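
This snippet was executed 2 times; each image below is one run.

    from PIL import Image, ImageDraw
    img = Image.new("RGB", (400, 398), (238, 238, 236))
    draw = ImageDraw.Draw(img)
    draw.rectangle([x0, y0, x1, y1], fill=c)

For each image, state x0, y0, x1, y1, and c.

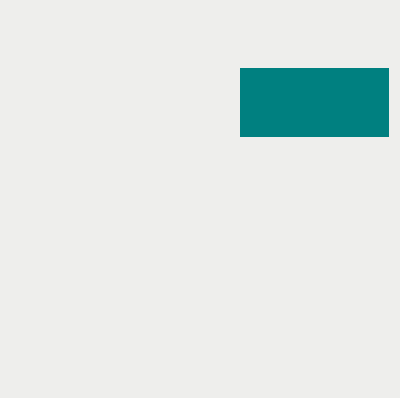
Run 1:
x0 = 240, y0 = 68, x1 = 388, y1 = 136, c = 'teal'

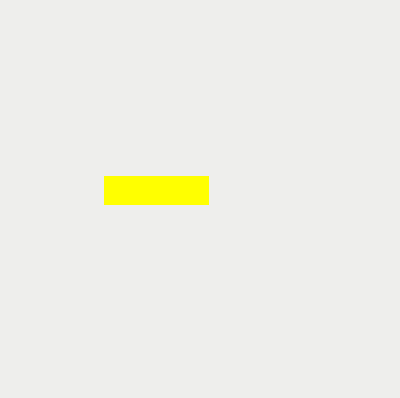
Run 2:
x0 = 104, y0 = 176, x1 = 208, y1 = 204, c = 'yellow'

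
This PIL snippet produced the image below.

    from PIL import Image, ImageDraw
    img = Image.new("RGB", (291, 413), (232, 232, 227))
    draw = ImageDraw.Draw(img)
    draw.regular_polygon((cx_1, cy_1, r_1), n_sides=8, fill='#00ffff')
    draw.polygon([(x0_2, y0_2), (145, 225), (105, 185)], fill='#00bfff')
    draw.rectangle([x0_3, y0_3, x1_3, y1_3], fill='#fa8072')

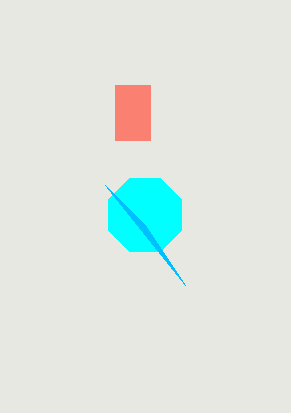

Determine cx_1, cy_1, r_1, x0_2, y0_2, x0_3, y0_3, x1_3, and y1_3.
cx_1 = 145
cy_1 = 215
r_1 = 40
x0_2 = 185
y0_2 = 285
x0_3 = 115
y0_3 = 85
x1_3 = 150
y1_3 = 140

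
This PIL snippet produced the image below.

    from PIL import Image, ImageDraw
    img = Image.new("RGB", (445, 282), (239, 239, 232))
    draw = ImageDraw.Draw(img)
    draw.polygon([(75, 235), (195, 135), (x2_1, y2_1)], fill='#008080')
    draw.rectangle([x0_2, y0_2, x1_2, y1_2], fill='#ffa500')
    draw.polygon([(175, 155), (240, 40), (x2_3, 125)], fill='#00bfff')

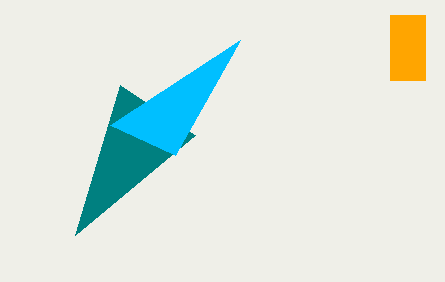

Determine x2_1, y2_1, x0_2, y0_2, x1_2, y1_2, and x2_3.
x2_1 = 120
y2_1 = 85
x0_2 = 390
y0_2 = 15
x1_2 = 425
y1_2 = 80
x2_3 = 110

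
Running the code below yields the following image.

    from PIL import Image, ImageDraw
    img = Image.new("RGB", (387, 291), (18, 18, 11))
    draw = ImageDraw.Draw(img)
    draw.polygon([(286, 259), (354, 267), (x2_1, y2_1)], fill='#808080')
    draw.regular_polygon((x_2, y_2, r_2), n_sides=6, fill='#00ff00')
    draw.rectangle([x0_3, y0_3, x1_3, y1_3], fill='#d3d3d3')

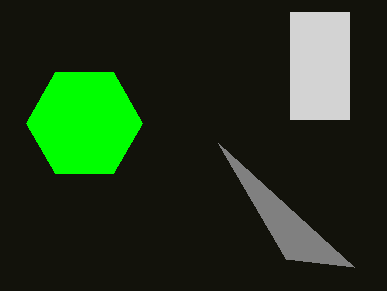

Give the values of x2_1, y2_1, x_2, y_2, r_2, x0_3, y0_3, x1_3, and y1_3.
x2_1 = 218; y2_1 = 143; x_2 = 84; y_2 = 123; r_2 = 58; x0_3 = 290; y0_3 = 12; x1_3 = 349; y1_3 = 119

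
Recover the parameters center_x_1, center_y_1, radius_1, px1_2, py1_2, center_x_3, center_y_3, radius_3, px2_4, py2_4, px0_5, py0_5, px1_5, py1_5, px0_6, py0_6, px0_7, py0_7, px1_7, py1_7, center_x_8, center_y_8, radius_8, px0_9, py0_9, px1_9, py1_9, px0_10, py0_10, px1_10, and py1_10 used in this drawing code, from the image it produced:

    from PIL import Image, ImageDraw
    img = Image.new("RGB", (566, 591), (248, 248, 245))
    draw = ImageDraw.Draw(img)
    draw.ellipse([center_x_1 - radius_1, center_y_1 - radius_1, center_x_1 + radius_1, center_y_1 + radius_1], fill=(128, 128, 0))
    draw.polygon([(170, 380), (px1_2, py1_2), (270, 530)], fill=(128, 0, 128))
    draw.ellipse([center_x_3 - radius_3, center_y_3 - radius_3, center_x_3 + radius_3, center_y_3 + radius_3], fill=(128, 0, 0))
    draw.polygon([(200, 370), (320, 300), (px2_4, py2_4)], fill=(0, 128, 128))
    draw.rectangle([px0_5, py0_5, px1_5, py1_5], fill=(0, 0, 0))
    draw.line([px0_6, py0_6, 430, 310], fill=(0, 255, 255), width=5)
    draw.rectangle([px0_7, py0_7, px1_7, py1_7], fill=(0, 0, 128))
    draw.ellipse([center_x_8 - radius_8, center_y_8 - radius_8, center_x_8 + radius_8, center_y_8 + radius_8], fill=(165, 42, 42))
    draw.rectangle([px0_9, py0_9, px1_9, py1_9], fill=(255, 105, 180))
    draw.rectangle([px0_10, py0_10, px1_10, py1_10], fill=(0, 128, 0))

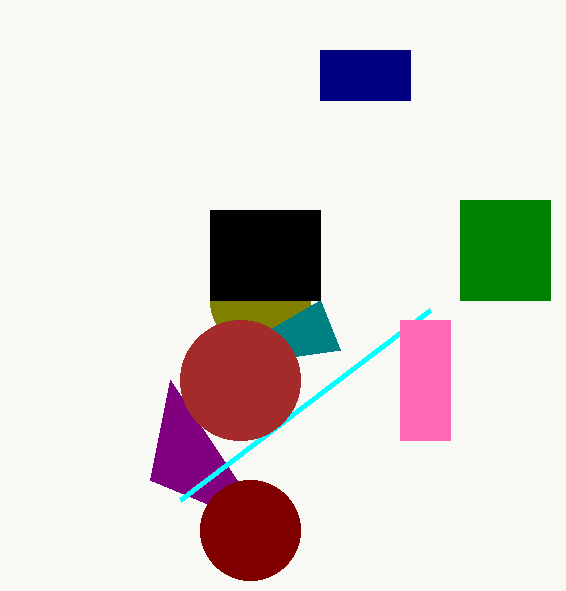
center_x_1 = 260
center_y_1 = 300
radius_1 = 50
px1_2 = 150
py1_2 = 480
center_x_3 = 250
center_y_3 = 530
radius_3 = 50
px2_4 = 340
py2_4 = 350
px0_5 = 210
py0_5 = 210
px1_5 = 320
py1_5 = 300
px0_6 = 180
py0_6 = 500
px0_7 = 320
py0_7 = 50
px1_7 = 410
py1_7 = 100
center_x_8 = 240
center_y_8 = 380
radius_8 = 60
px0_9 = 400
py0_9 = 320
px1_9 = 450
py1_9 = 440
px0_10 = 460
py0_10 = 200
px1_10 = 550
py1_10 = 300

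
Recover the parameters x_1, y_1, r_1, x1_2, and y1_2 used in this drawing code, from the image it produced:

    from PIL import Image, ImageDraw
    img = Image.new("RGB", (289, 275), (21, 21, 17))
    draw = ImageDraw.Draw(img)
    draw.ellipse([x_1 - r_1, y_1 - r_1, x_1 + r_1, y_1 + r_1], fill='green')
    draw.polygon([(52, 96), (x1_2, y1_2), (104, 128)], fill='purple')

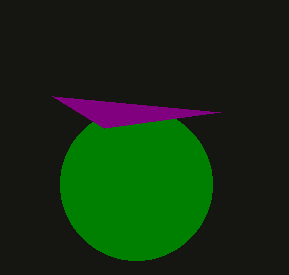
x_1 = 136; y_1 = 184; r_1 = 76; x1_2 = 220; y1_2 = 112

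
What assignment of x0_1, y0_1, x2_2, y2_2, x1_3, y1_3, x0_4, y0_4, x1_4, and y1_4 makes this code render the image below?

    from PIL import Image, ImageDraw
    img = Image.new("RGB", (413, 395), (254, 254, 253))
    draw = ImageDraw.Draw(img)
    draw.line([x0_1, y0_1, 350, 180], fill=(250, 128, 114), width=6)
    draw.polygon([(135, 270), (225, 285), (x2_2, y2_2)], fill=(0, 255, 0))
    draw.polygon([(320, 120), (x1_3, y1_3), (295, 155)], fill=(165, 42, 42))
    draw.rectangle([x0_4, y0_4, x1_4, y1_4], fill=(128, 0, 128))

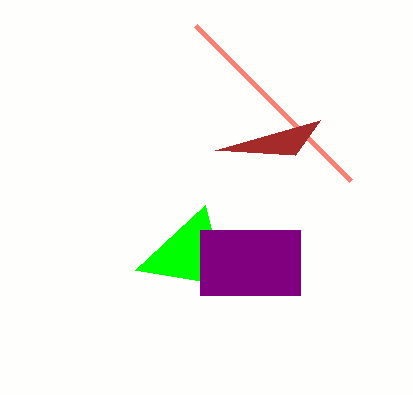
x0_1 = 195; y0_1 = 25; x2_2 = 205; y2_2 = 205; x1_3 = 215; y1_3 = 150; x0_4 = 200; y0_4 = 230; x1_4 = 300; y1_4 = 295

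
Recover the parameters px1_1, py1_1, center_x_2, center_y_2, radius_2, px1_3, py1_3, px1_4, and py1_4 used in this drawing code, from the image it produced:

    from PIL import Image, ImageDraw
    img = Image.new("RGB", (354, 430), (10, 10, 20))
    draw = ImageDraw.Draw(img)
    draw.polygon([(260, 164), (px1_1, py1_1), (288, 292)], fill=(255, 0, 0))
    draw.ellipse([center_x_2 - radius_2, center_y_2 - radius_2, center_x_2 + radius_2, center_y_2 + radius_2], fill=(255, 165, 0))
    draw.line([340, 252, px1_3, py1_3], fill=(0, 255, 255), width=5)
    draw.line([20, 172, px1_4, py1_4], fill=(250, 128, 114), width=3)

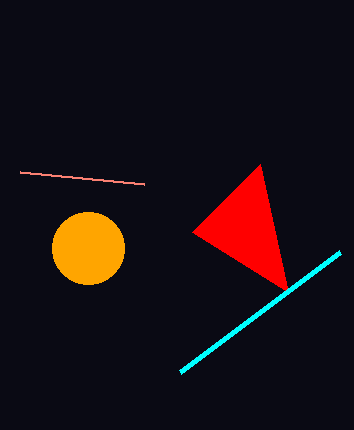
px1_1 = 192; py1_1 = 232; center_x_2 = 88; center_y_2 = 248; radius_2 = 36; px1_3 = 180; py1_3 = 372; px1_4 = 144; py1_4 = 184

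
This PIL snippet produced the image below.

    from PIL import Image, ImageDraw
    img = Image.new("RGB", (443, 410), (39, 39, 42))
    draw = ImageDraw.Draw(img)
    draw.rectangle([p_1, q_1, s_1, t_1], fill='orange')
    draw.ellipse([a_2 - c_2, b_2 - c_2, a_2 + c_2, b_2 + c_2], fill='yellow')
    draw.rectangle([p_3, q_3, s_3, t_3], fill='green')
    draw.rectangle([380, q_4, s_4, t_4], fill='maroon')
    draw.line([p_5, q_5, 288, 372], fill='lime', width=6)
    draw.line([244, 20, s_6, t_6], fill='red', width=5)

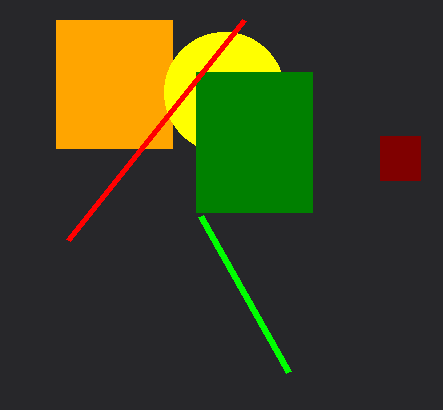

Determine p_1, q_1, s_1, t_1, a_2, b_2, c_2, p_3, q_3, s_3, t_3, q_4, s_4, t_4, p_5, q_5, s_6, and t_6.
p_1 = 56
q_1 = 20
s_1 = 172
t_1 = 148
a_2 = 224
b_2 = 92
c_2 = 60
p_3 = 196
q_3 = 72
s_3 = 312
t_3 = 212
q_4 = 136
s_4 = 420
t_4 = 180
p_5 = 200
q_5 = 216
s_6 = 68
t_6 = 240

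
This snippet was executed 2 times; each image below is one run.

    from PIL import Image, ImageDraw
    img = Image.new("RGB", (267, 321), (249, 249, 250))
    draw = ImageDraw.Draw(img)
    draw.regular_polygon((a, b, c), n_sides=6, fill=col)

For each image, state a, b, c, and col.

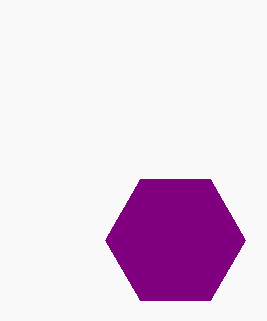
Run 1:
a = 175
b = 240
c = 70
col = 'purple'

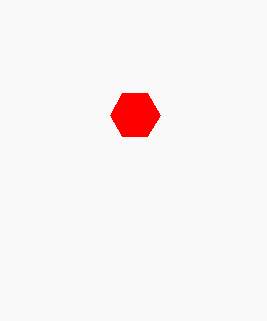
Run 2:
a = 135
b = 115
c = 25
col = 'red'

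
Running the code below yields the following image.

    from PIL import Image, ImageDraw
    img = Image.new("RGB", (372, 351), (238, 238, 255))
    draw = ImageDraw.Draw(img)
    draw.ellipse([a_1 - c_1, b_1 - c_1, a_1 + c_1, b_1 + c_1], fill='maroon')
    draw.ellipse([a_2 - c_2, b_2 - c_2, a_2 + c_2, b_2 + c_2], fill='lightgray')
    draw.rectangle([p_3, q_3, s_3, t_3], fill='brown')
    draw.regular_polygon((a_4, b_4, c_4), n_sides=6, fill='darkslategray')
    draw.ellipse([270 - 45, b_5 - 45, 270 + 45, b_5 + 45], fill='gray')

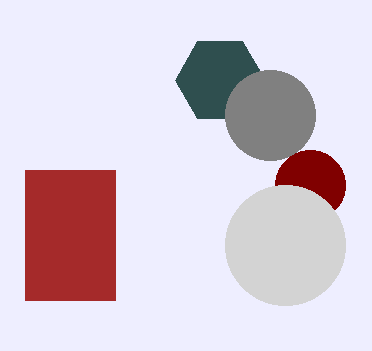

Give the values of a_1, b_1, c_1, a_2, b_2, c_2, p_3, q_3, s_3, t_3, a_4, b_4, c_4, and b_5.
a_1 = 310; b_1 = 185; c_1 = 35; a_2 = 285; b_2 = 245; c_2 = 60; p_3 = 25; q_3 = 170; s_3 = 115; t_3 = 300; a_4 = 220; b_4 = 80; c_4 = 45; b_5 = 115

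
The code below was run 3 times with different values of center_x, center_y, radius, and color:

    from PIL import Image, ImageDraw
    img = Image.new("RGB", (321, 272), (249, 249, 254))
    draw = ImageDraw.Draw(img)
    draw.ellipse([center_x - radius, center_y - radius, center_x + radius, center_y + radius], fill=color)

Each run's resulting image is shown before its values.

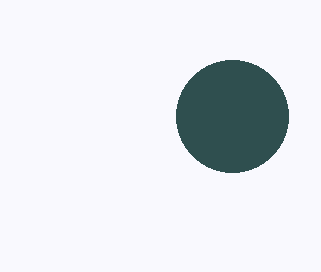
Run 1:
center_x = 232; center_y = 116; radius = 56; color = 'darkslategray'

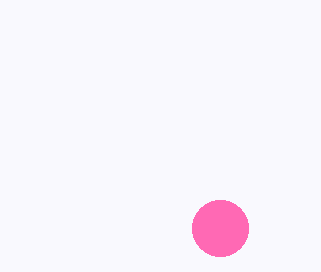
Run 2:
center_x = 220
center_y = 228
radius = 28
color = 'hotpink'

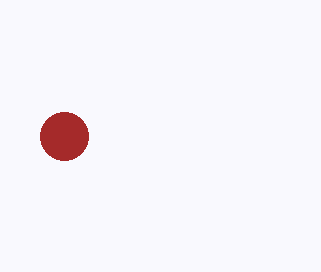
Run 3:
center_x = 64; center_y = 136; radius = 24; color = 'brown'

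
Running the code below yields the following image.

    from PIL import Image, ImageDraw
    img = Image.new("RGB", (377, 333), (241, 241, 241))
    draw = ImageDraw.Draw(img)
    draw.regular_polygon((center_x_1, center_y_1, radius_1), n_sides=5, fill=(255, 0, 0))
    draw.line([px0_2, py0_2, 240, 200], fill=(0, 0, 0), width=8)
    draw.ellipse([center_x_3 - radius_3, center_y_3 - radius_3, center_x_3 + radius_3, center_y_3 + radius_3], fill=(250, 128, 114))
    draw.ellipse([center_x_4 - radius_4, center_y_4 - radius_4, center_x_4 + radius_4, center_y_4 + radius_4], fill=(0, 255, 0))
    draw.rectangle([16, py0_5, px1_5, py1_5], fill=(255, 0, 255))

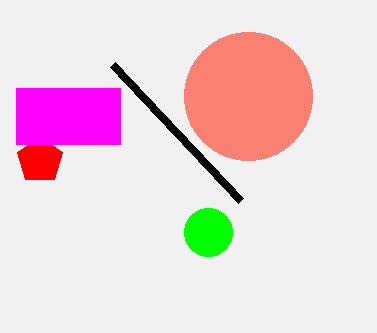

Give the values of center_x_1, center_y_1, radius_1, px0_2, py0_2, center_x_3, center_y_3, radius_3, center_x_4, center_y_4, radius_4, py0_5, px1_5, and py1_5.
center_x_1 = 40, center_y_1 = 160, radius_1 = 24, px0_2 = 112, py0_2 = 64, center_x_3 = 248, center_y_3 = 96, radius_3 = 64, center_x_4 = 208, center_y_4 = 232, radius_4 = 24, py0_5 = 88, px1_5 = 120, py1_5 = 144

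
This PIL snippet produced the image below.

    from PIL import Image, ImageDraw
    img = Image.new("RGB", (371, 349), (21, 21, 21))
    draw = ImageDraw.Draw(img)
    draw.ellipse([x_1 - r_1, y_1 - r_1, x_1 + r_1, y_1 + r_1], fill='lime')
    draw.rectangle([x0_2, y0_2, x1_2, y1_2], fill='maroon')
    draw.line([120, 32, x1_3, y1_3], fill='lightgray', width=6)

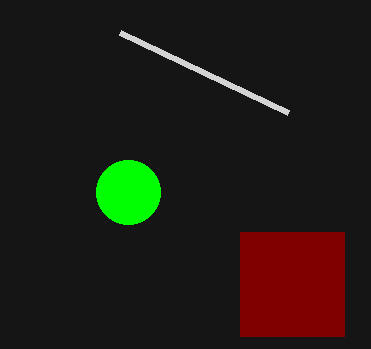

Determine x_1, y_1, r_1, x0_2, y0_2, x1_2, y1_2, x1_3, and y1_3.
x_1 = 128; y_1 = 192; r_1 = 32; x0_2 = 240; y0_2 = 232; x1_2 = 344; y1_2 = 336; x1_3 = 288; y1_3 = 112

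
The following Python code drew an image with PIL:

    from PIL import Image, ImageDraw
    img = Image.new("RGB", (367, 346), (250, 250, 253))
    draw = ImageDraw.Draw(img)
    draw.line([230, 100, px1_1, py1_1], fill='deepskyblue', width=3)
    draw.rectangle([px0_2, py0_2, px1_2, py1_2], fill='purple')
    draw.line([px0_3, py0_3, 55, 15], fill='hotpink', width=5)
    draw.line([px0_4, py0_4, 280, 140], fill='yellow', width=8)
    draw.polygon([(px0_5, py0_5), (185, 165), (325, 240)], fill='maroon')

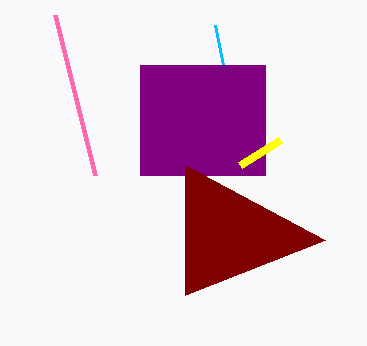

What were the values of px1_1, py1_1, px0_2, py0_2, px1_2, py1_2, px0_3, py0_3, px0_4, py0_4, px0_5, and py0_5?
px1_1 = 215; py1_1 = 25; px0_2 = 140; py0_2 = 65; px1_2 = 265; py1_2 = 175; px0_3 = 95; py0_3 = 175; px0_4 = 240; py0_4 = 165; px0_5 = 185; py0_5 = 295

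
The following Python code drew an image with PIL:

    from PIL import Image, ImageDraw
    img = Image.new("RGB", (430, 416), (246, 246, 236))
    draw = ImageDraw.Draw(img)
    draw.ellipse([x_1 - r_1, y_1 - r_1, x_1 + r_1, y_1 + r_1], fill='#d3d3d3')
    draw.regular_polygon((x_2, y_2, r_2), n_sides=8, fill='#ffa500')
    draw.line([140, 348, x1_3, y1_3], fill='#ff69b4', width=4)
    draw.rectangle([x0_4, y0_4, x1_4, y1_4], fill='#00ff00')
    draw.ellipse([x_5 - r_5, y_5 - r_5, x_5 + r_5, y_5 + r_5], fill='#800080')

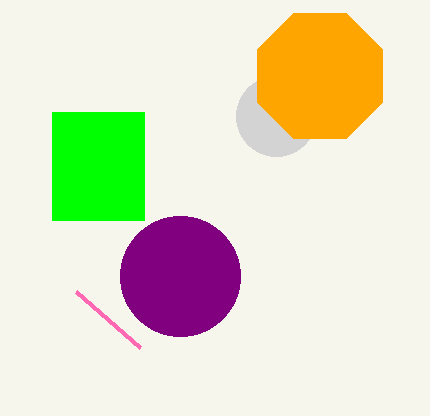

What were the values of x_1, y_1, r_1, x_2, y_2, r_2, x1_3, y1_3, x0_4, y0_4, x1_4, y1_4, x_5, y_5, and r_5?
x_1 = 276; y_1 = 116; r_1 = 40; x_2 = 320; y_2 = 76; r_2 = 68; x1_3 = 76; y1_3 = 292; x0_4 = 52; y0_4 = 112; x1_4 = 144; y1_4 = 220; x_5 = 180; y_5 = 276; r_5 = 60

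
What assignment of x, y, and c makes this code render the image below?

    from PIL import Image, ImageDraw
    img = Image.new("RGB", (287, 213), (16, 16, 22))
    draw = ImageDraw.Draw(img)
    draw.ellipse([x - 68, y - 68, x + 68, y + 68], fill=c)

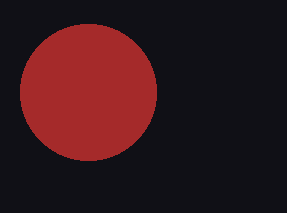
x = 88
y = 92
c = 'brown'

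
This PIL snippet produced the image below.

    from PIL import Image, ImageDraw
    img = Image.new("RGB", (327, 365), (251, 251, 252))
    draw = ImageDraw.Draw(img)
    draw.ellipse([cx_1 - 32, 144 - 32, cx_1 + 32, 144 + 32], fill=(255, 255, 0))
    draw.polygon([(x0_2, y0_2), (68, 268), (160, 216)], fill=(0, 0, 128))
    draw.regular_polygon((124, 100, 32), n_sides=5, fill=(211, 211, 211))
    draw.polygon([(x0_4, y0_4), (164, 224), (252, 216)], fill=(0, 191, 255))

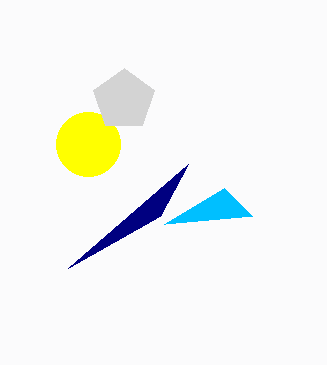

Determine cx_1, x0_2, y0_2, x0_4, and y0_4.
cx_1 = 88
x0_2 = 188
y0_2 = 164
x0_4 = 224
y0_4 = 188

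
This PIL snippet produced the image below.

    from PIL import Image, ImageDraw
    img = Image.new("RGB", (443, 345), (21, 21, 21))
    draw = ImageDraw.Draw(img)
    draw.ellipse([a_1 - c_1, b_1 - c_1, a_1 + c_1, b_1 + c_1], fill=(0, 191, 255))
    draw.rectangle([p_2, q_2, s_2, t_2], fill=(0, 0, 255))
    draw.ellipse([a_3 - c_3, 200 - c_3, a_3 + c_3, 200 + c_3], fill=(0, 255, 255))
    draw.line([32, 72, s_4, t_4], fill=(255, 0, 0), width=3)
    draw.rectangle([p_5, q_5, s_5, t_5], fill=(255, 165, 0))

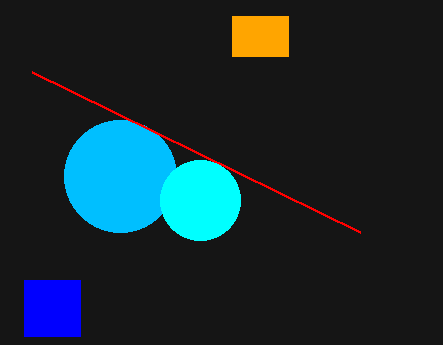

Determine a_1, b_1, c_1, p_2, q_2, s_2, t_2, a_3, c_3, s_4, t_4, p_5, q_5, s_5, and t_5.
a_1 = 120; b_1 = 176; c_1 = 56; p_2 = 24; q_2 = 280; s_2 = 80; t_2 = 336; a_3 = 200; c_3 = 40; s_4 = 360; t_4 = 232; p_5 = 232; q_5 = 16; s_5 = 288; t_5 = 56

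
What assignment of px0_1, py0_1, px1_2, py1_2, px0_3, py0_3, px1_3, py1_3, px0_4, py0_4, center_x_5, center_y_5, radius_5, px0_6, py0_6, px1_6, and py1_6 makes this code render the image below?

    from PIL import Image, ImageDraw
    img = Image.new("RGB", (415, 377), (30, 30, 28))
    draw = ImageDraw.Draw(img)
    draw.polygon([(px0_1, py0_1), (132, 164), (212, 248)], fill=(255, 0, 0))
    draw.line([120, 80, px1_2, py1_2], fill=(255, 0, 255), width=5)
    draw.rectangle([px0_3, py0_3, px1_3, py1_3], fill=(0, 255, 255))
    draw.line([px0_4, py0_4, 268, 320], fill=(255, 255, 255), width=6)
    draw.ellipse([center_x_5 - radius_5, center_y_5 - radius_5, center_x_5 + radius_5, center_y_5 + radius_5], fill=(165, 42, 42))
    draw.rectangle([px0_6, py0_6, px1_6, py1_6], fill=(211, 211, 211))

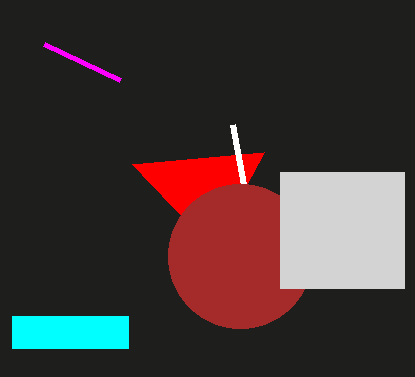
px0_1 = 264
py0_1 = 152
px1_2 = 44
py1_2 = 44
px0_3 = 12
py0_3 = 316
px1_3 = 128
py1_3 = 348
px0_4 = 232
py0_4 = 124
center_x_5 = 240
center_y_5 = 256
radius_5 = 72
px0_6 = 280
py0_6 = 172
px1_6 = 404
py1_6 = 288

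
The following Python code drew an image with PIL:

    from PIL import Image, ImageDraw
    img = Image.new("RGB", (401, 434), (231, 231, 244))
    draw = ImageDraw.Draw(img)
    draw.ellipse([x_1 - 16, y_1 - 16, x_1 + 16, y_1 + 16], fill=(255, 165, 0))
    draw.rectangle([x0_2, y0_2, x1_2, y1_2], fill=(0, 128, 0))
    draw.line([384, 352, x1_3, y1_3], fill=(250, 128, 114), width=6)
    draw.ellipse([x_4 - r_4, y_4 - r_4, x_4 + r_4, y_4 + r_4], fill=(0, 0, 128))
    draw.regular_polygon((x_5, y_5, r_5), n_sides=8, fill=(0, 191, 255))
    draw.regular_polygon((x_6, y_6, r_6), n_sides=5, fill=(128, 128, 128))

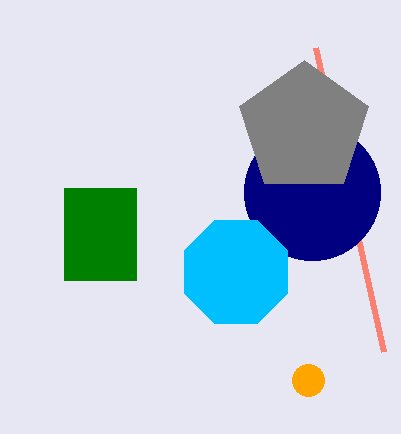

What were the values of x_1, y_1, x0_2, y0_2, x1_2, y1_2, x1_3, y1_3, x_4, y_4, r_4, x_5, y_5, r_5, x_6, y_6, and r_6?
x_1 = 308; y_1 = 380; x0_2 = 64; y0_2 = 188; x1_2 = 136; y1_2 = 280; x1_3 = 316; y1_3 = 48; x_4 = 312; y_4 = 192; r_4 = 68; x_5 = 236; y_5 = 272; r_5 = 56; x_6 = 304; y_6 = 128; r_6 = 68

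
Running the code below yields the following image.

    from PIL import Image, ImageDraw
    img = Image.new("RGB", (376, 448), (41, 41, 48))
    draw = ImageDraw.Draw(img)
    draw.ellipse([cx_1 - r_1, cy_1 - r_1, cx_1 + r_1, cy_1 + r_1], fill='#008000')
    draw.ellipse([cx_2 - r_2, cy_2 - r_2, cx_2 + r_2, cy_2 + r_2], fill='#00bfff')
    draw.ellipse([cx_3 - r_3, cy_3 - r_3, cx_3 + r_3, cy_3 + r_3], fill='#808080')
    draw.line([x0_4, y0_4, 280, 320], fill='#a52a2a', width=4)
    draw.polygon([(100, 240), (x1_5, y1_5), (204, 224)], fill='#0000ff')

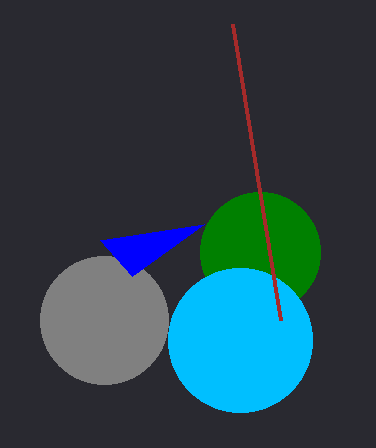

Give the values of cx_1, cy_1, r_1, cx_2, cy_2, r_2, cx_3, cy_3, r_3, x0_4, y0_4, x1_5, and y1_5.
cx_1 = 260
cy_1 = 252
r_1 = 60
cx_2 = 240
cy_2 = 340
r_2 = 72
cx_3 = 104
cy_3 = 320
r_3 = 64
x0_4 = 232
y0_4 = 24
x1_5 = 132
y1_5 = 276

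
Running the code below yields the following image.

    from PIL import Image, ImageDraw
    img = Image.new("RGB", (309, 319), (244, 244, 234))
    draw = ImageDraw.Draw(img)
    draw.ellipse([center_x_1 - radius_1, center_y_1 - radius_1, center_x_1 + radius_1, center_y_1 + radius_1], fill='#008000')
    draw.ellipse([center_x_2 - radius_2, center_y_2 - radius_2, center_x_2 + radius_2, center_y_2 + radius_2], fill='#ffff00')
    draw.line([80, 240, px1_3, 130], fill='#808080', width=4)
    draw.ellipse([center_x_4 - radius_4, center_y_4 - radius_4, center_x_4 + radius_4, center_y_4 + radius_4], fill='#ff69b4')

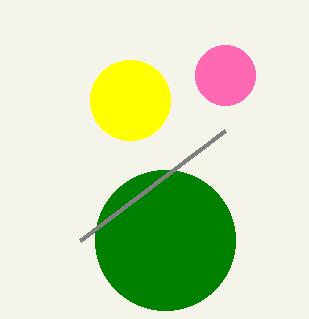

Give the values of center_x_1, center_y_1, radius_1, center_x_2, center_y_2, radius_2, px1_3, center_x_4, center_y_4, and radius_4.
center_x_1 = 165; center_y_1 = 240; radius_1 = 70; center_x_2 = 130; center_y_2 = 100; radius_2 = 40; px1_3 = 225; center_x_4 = 225; center_y_4 = 75; radius_4 = 30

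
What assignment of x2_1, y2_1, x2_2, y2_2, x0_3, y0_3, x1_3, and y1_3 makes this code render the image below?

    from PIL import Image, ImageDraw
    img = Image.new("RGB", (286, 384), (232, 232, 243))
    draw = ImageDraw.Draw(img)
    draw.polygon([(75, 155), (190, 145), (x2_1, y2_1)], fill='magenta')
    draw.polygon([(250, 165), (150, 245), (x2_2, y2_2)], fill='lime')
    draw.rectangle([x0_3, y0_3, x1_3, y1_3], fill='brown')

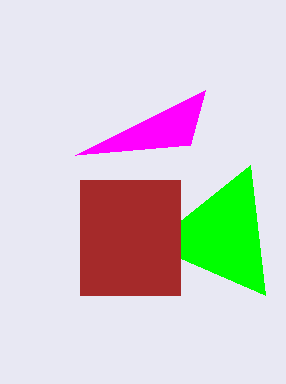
x2_1 = 205, y2_1 = 90, x2_2 = 265, y2_2 = 295, x0_3 = 80, y0_3 = 180, x1_3 = 180, y1_3 = 295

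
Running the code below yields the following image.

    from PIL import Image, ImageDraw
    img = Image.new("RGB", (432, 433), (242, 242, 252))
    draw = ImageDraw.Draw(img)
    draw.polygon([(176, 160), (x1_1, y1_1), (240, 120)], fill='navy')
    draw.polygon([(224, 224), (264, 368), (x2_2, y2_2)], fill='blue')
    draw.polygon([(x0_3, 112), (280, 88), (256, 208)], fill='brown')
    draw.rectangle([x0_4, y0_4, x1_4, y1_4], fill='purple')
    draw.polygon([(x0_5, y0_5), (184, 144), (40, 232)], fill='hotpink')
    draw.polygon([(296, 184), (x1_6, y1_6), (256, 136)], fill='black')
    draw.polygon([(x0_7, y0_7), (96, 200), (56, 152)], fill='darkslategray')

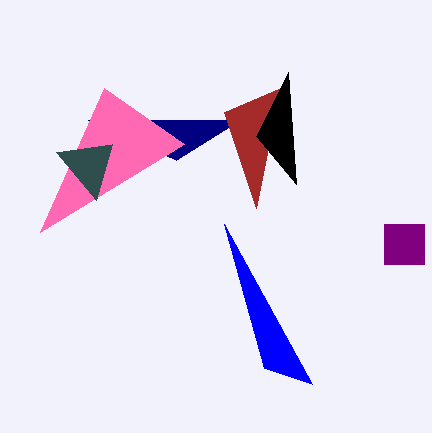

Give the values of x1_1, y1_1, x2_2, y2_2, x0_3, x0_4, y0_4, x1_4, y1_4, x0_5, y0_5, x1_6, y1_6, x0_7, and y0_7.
x1_1 = 88
y1_1 = 120
x2_2 = 312
y2_2 = 384
x0_3 = 224
x0_4 = 384
y0_4 = 224
x1_4 = 424
y1_4 = 264
x0_5 = 104
y0_5 = 88
x1_6 = 288
y1_6 = 72
x0_7 = 112
y0_7 = 144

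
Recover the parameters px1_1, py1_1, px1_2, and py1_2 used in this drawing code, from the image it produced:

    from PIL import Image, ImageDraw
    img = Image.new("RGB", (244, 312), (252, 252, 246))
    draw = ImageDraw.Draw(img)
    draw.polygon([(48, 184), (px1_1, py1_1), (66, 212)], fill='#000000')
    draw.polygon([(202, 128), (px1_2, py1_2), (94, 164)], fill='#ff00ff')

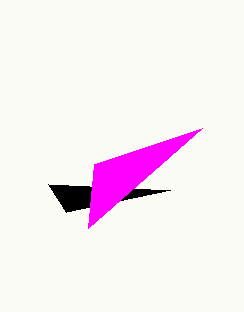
px1_1 = 170; py1_1 = 190; px1_2 = 88; py1_2 = 228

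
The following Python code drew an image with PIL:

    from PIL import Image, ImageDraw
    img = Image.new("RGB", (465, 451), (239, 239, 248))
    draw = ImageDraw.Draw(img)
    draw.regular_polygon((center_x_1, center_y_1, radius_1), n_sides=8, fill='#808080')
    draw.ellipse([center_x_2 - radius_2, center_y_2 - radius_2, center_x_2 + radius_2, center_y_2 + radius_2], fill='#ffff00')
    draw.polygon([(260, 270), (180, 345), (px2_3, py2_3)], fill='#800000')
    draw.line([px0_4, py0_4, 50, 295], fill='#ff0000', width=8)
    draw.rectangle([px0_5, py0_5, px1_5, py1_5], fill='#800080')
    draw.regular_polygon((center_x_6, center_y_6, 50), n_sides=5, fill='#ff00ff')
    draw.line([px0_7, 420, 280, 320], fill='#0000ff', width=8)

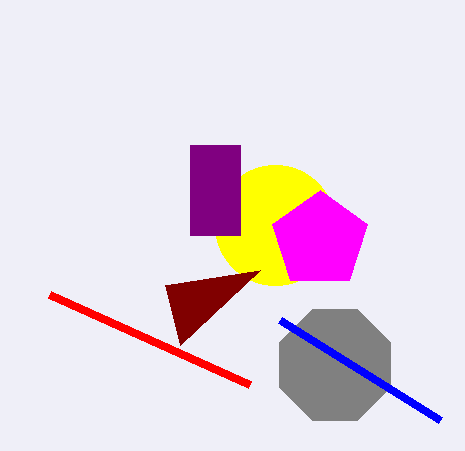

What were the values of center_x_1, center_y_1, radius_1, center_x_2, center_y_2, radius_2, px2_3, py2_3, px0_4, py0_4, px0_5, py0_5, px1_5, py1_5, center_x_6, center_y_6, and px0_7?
center_x_1 = 335; center_y_1 = 365; radius_1 = 60; center_x_2 = 275; center_y_2 = 225; radius_2 = 60; px2_3 = 165; py2_3 = 285; px0_4 = 250; py0_4 = 385; px0_5 = 190; py0_5 = 145; px1_5 = 240; py1_5 = 235; center_x_6 = 320; center_y_6 = 240; px0_7 = 440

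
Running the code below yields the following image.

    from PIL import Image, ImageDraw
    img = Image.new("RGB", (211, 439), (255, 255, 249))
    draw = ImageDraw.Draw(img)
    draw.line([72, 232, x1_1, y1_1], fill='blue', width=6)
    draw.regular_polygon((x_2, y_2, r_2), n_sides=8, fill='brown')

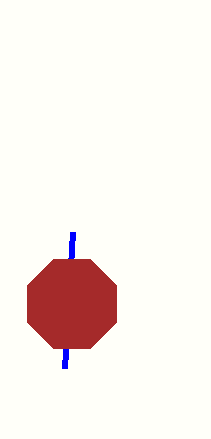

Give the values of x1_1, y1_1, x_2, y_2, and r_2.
x1_1 = 64; y1_1 = 368; x_2 = 72; y_2 = 304; r_2 = 48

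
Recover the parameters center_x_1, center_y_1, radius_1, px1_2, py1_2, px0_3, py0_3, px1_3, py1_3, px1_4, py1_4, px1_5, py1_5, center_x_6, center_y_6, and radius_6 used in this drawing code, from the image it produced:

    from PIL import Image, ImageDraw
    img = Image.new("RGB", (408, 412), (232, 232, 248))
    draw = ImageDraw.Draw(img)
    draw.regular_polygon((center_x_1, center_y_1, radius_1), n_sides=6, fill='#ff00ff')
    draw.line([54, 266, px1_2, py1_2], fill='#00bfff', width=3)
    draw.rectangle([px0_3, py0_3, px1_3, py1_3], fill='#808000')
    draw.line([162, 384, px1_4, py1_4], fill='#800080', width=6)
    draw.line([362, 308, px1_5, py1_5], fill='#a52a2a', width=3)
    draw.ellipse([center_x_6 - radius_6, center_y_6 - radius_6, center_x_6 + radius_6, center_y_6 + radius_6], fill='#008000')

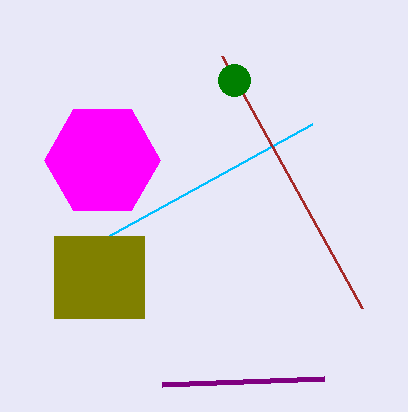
center_x_1 = 102; center_y_1 = 160; radius_1 = 58; px1_2 = 312; py1_2 = 124; px0_3 = 54; py0_3 = 236; px1_3 = 144; py1_3 = 318; px1_4 = 324; py1_4 = 378; px1_5 = 222; py1_5 = 56; center_x_6 = 234; center_y_6 = 80; radius_6 = 16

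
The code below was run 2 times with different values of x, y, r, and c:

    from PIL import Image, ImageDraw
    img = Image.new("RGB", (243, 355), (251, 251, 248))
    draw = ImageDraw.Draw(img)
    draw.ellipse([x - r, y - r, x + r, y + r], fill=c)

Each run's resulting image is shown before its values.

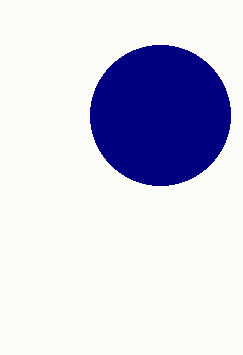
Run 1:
x = 160, y = 115, r = 70, c = 'navy'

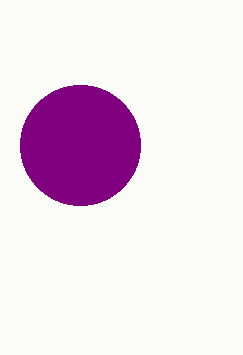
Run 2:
x = 80, y = 145, r = 60, c = 'purple'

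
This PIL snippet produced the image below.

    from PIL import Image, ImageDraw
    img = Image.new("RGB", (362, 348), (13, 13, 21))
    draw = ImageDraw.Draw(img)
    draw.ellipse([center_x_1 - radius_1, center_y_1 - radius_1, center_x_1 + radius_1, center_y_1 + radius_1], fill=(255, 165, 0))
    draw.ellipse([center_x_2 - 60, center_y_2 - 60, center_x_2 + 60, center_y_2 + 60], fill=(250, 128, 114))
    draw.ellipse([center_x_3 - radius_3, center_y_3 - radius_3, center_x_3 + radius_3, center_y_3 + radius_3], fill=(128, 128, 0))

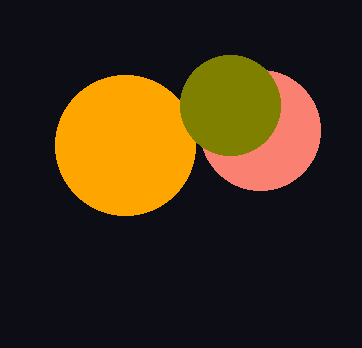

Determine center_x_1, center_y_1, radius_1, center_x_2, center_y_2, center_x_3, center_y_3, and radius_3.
center_x_1 = 125
center_y_1 = 145
radius_1 = 70
center_x_2 = 260
center_y_2 = 130
center_x_3 = 230
center_y_3 = 105
radius_3 = 50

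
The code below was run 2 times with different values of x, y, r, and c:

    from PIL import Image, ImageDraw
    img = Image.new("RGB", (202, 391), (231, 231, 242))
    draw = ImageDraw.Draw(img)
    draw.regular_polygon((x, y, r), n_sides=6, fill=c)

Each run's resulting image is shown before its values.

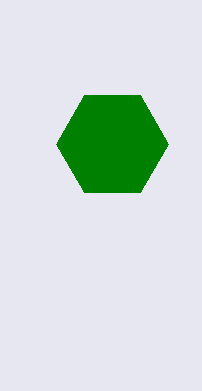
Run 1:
x = 112; y = 144; r = 56; c = 'green'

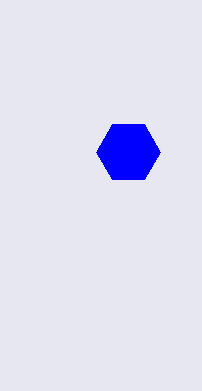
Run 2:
x = 128
y = 152
r = 32
c = 'blue'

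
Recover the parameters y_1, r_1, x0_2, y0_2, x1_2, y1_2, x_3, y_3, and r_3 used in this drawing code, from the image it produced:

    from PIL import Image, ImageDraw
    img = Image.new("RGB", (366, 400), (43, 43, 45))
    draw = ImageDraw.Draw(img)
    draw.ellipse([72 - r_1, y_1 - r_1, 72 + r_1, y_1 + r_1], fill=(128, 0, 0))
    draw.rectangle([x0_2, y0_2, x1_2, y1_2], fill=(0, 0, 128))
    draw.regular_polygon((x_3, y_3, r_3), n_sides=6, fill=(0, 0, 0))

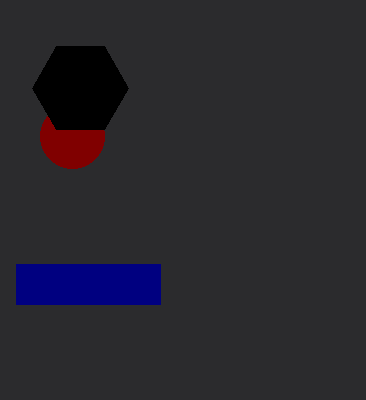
y_1 = 136; r_1 = 32; x0_2 = 16; y0_2 = 264; x1_2 = 160; y1_2 = 304; x_3 = 80; y_3 = 88; r_3 = 48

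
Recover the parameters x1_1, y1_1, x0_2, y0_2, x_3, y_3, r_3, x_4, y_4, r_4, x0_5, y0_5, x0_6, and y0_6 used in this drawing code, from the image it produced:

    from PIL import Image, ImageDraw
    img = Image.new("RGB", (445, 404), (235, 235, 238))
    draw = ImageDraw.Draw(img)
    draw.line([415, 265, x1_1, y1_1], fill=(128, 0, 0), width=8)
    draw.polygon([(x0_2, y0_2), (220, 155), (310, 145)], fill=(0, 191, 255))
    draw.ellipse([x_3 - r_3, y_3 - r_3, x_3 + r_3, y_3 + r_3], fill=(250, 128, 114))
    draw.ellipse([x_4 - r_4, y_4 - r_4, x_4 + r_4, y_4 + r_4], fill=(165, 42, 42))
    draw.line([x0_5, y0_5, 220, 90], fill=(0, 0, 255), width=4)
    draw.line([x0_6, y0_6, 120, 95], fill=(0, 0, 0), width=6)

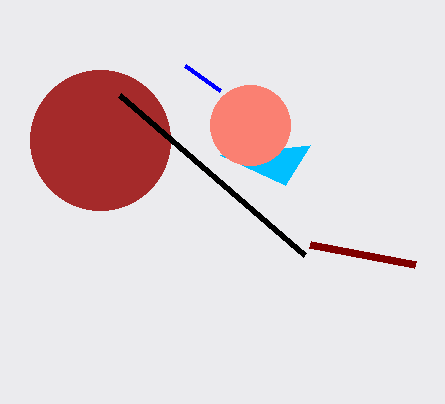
x1_1 = 310; y1_1 = 245; x0_2 = 285; y0_2 = 185; x_3 = 250; y_3 = 125; r_3 = 40; x_4 = 100; y_4 = 140; r_4 = 70; x0_5 = 185; y0_5 = 65; x0_6 = 305; y0_6 = 255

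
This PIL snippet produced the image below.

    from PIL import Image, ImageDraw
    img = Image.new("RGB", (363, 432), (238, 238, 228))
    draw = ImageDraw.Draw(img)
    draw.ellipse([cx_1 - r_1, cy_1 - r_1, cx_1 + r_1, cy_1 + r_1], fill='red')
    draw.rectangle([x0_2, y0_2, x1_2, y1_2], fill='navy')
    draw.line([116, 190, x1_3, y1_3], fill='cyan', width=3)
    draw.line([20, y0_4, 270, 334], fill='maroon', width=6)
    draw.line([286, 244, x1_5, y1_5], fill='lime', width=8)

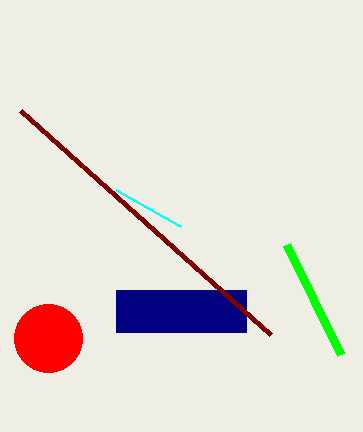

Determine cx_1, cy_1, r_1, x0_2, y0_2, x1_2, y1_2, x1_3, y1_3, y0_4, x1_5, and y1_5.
cx_1 = 48; cy_1 = 338; r_1 = 34; x0_2 = 116; y0_2 = 290; x1_2 = 246; y1_2 = 332; x1_3 = 180; y1_3 = 226; y0_4 = 110; x1_5 = 340; y1_5 = 354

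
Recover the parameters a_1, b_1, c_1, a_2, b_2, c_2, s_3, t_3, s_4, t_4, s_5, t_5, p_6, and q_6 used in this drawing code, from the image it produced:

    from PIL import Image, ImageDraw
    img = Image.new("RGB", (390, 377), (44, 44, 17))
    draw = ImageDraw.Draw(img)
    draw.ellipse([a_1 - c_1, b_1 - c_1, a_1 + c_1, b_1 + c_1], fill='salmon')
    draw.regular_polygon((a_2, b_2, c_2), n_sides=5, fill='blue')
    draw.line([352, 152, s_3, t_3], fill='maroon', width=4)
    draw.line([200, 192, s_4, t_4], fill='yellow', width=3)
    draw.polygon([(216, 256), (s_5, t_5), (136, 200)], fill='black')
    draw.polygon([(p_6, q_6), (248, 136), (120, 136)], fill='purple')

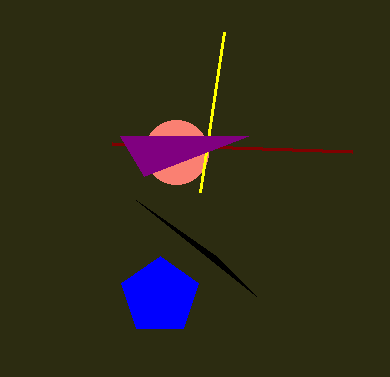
a_1 = 176, b_1 = 152, c_1 = 32, a_2 = 160, b_2 = 296, c_2 = 40, s_3 = 112, t_3 = 144, s_4 = 224, t_4 = 32, s_5 = 256, t_5 = 296, p_6 = 144, q_6 = 176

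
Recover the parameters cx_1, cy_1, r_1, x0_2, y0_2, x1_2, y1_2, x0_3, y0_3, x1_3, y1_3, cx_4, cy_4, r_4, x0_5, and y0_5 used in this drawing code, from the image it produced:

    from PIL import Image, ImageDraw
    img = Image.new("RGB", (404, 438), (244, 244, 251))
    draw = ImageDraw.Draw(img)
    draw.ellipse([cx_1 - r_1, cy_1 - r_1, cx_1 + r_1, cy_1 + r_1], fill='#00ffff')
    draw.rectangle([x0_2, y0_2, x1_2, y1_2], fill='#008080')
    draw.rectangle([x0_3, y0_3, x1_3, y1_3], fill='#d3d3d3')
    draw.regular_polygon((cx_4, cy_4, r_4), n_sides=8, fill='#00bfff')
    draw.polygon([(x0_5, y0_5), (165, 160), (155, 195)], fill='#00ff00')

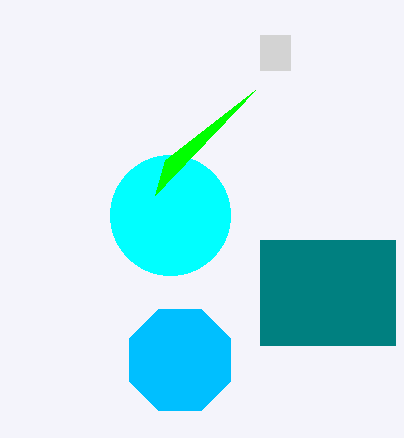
cx_1 = 170, cy_1 = 215, r_1 = 60, x0_2 = 260, y0_2 = 240, x1_2 = 395, y1_2 = 345, x0_3 = 260, y0_3 = 35, x1_3 = 290, y1_3 = 70, cx_4 = 180, cy_4 = 360, r_4 = 55, x0_5 = 255, y0_5 = 90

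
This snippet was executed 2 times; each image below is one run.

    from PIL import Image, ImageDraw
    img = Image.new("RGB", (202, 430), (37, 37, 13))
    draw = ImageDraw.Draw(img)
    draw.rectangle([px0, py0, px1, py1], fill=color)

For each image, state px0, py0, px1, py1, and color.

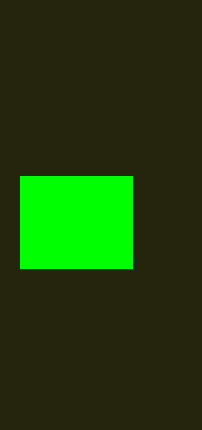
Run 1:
px0 = 20
py0 = 176
px1 = 132
py1 = 268
color = 'lime'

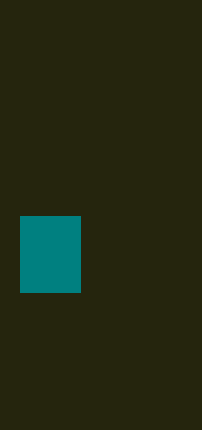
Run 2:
px0 = 20
py0 = 216
px1 = 80
py1 = 292
color = 'teal'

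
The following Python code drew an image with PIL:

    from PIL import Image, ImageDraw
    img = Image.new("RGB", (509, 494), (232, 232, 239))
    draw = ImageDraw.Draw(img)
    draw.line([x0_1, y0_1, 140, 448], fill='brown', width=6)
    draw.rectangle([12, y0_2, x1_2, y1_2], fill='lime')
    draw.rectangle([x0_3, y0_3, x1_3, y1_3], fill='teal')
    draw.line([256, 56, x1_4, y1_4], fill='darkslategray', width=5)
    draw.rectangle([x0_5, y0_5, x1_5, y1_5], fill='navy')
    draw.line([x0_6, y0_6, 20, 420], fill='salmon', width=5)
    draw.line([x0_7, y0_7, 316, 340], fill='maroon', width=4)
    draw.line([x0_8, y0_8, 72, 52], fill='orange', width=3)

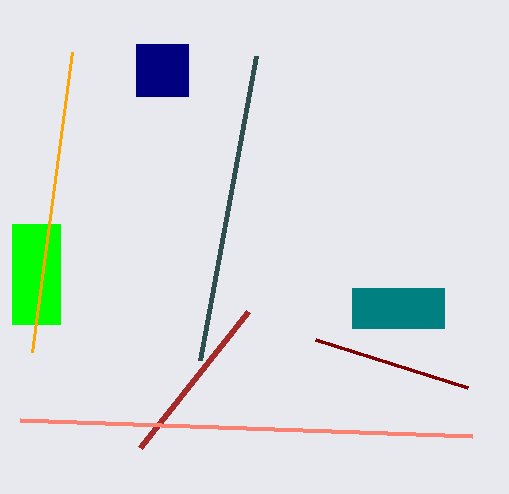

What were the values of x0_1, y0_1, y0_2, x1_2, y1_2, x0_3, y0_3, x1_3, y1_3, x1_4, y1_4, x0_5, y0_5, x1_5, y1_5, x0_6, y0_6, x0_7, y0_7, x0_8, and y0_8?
x0_1 = 248
y0_1 = 312
y0_2 = 224
x1_2 = 60
y1_2 = 324
x0_3 = 352
y0_3 = 288
x1_3 = 444
y1_3 = 328
x1_4 = 200
y1_4 = 360
x0_5 = 136
y0_5 = 44
x1_5 = 188
y1_5 = 96
x0_6 = 472
y0_6 = 436
x0_7 = 468
y0_7 = 388
x0_8 = 32
y0_8 = 352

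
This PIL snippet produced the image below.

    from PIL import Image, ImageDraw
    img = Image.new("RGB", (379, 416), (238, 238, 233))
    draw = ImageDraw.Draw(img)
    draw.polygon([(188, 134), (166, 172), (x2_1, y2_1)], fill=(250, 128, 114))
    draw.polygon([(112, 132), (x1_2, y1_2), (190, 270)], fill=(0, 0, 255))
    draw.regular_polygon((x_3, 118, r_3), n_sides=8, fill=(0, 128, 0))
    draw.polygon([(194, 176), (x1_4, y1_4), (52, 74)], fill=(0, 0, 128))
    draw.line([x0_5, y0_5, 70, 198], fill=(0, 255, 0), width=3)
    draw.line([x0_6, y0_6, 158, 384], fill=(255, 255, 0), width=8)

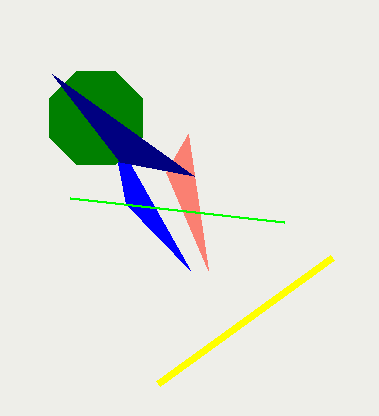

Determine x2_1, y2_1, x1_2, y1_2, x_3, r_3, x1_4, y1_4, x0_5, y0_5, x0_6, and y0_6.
x2_1 = 208, y2_1 = 270, x1_2 = 126, y1_2 = 204, x_3 = 96, r_3 = 50, x1_4 = 120, y1_4 = 162, x0_5 = 284, y0_5 = 222, x0_6 = 332, y0_6 = 258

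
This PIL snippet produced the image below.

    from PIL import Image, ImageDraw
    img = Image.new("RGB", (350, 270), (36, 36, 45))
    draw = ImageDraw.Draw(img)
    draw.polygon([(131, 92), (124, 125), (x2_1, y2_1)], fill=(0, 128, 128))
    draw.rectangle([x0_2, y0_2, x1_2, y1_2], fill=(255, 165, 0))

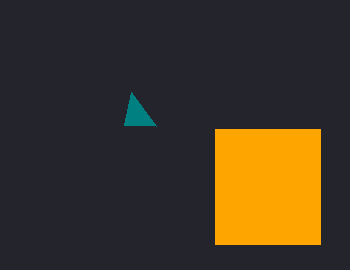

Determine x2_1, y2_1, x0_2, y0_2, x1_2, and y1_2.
x2_1 = 156, y2_1 = 126, x0_2 = 215, y0_2 = 129, x1_2 = 320, y1_2 = 244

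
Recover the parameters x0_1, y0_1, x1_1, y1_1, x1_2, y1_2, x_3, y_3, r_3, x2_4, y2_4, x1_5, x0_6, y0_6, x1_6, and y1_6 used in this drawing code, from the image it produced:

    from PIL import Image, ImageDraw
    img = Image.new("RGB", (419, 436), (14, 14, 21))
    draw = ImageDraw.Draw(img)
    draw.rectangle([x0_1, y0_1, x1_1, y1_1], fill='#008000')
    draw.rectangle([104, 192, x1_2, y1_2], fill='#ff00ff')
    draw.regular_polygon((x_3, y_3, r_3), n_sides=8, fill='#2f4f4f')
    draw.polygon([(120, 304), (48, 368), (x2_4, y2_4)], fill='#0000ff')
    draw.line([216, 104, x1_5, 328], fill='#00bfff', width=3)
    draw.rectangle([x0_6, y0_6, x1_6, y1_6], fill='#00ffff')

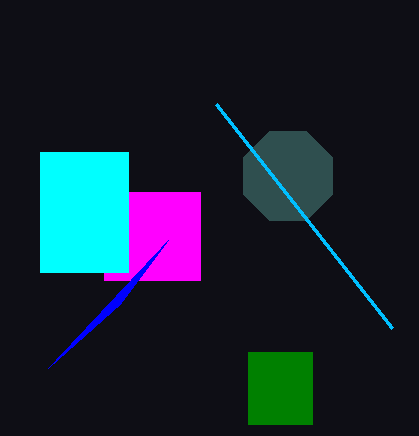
x0_1 = 248
y0_1 = 352
x1_1 = 312
y1_1 = 424
x1_2 = 200
y1_2 = 280
x_3 = 288
y_3 = 176
r_3 = 48
x2_4 = 168
y2_4 = 240
x1_5 = 392
x0_6 = 40
y0_6 = 152
x1_6 = 128
y1_6 = 272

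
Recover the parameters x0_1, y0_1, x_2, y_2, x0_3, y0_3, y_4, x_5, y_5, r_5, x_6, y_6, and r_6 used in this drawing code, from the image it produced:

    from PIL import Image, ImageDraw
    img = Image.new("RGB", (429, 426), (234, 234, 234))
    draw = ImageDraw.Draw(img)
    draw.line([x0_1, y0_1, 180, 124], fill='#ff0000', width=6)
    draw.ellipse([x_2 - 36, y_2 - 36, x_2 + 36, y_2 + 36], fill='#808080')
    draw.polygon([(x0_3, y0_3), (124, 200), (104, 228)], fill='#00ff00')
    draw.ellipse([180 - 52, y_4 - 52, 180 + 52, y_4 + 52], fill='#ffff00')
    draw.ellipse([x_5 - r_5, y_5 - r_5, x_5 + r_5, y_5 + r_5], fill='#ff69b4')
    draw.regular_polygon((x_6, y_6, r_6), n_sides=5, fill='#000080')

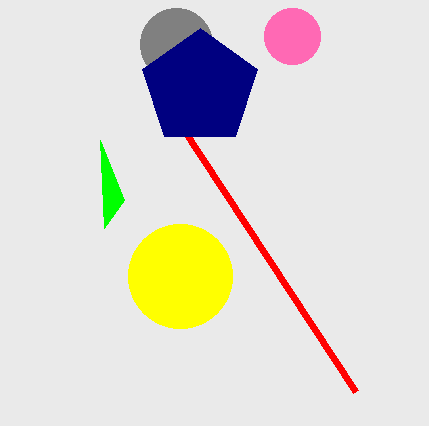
x0_1 = 356
y0_1 = 392
x_2 = 176
y_2 = 44
x0_3 = 100
y0_3 = 140
y_4 = 276
x_5 = 292
y_5 = 36
r_5 = 28
x_6 = 200
y_6 = 88
r_6 = 60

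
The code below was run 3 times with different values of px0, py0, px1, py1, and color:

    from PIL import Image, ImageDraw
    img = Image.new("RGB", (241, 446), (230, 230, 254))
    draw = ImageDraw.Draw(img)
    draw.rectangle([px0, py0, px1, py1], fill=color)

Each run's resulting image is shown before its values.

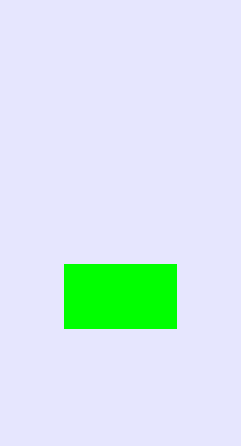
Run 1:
px0 = 64; py0 = 264; px1 = 176; py1 = 328; color = 'lime'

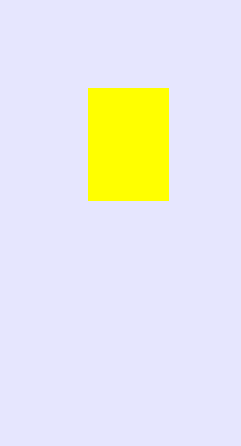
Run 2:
px0 = 88; py0 = 88; px1 = 168; py1 = 200; color = 'yellow'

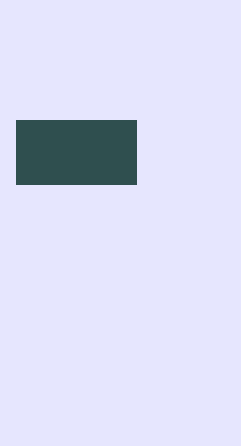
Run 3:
px0 = 16; py0 = 120; px1 = 136; py1 = 184; color = 'darkslategray'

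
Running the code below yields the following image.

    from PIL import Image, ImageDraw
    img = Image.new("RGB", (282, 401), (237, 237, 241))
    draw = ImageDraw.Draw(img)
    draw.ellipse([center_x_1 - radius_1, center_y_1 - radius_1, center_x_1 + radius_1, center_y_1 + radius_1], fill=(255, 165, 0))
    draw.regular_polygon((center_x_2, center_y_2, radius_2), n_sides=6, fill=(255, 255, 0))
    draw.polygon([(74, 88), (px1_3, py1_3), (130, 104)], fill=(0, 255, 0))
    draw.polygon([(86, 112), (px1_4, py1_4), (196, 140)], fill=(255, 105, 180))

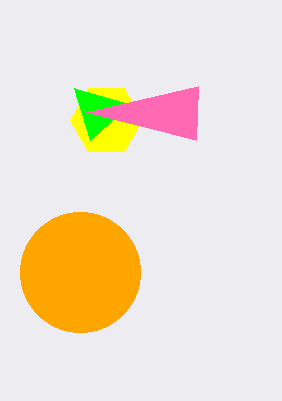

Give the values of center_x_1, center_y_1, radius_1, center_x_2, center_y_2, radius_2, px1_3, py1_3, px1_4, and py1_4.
center_x_1 = 80
center_y_1 = 272
radius_1 = 60
center_x_2 = 106
center_y_2 = 120
radius_2 = 36
px1_3 = 90
py1_3 = 140
px1_4 = 198
py1_4 = 86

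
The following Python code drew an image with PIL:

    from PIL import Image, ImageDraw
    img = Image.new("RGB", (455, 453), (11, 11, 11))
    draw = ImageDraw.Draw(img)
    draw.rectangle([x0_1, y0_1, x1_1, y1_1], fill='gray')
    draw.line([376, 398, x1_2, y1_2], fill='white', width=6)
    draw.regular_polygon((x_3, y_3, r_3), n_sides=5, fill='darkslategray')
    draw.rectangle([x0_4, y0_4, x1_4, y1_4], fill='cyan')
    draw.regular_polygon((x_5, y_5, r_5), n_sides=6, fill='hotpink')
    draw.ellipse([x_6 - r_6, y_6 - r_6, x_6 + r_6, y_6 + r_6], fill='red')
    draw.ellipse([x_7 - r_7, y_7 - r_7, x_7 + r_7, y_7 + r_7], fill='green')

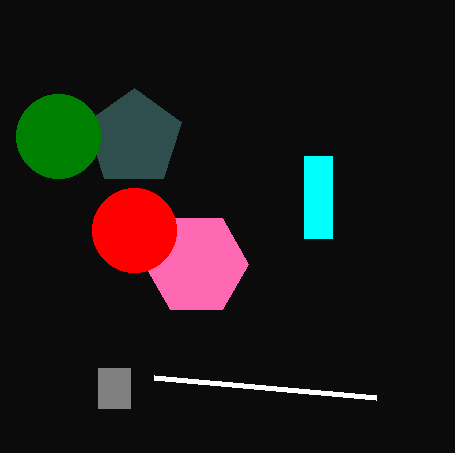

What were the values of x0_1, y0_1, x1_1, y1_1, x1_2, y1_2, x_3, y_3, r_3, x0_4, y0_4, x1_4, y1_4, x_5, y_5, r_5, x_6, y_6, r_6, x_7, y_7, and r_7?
x0_1 = 98, y0_1 = 368, x1_1 = 130, y1_1 = 408, x1_2 = 154, y1_2 = 378, x_3 = 134, y_3 = 138, r_3 = 50, x0_4 = 304, y0_4 = 156, x1_4 = 332, y1_4 = 238, x_5 = 196, y_5 = 264, r_5 = 52, x_6 = 134, y_6 = 230, r_6 = 42, x_7 = 58, y_7 = 136, r_7 = 42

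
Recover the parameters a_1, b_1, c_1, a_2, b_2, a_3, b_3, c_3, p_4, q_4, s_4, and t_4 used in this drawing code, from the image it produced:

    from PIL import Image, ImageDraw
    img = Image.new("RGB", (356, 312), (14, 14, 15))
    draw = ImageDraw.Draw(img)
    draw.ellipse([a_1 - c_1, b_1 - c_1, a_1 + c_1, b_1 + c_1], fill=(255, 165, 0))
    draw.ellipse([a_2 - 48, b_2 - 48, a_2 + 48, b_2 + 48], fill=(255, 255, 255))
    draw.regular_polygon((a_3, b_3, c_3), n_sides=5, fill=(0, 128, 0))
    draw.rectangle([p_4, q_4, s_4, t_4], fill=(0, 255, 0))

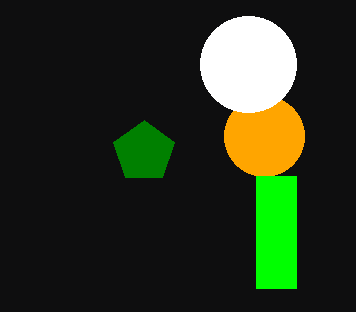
a_1 = 264, b_1 = 136, c_1 = 40, a_2 = 248, b_2 = 64, a_3 = 144, b_3 = 152, c_3 = 32, p_4 = 256, q_4 = 176, s_4 = 296, t_4 = 288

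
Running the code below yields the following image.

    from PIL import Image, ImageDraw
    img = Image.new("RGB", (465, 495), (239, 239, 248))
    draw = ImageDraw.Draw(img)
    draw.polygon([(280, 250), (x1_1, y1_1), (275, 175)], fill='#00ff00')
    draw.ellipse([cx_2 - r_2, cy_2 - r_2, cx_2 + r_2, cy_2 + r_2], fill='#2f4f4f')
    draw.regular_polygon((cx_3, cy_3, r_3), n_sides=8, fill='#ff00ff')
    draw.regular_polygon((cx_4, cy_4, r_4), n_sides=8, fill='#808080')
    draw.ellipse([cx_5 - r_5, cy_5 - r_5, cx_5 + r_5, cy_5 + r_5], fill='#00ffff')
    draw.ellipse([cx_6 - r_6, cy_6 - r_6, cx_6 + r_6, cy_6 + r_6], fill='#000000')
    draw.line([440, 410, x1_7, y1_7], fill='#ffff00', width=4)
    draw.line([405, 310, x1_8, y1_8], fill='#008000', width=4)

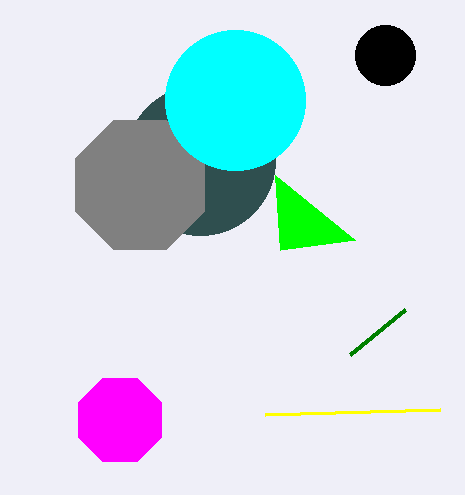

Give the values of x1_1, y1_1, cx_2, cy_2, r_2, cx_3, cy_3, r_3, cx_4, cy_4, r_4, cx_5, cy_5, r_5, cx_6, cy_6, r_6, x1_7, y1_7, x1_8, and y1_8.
x1_1 = 355; y1_1 = 240; cx_2 = 200; cy_2 = 160; r_2 = 75; cx_3 = 120; cy_3 = 420; r_3 = 45; cx_4 = 140; cy_4 = 185; r_4 = 70; cx_5 = 235; cy_5 = 100; r_5 = 70; cx_6 = 385; cy_6 = 55; r_6 = 30; x1_7 = 265; y1_7 = 415; x1_8 = 350; y1_8 = 355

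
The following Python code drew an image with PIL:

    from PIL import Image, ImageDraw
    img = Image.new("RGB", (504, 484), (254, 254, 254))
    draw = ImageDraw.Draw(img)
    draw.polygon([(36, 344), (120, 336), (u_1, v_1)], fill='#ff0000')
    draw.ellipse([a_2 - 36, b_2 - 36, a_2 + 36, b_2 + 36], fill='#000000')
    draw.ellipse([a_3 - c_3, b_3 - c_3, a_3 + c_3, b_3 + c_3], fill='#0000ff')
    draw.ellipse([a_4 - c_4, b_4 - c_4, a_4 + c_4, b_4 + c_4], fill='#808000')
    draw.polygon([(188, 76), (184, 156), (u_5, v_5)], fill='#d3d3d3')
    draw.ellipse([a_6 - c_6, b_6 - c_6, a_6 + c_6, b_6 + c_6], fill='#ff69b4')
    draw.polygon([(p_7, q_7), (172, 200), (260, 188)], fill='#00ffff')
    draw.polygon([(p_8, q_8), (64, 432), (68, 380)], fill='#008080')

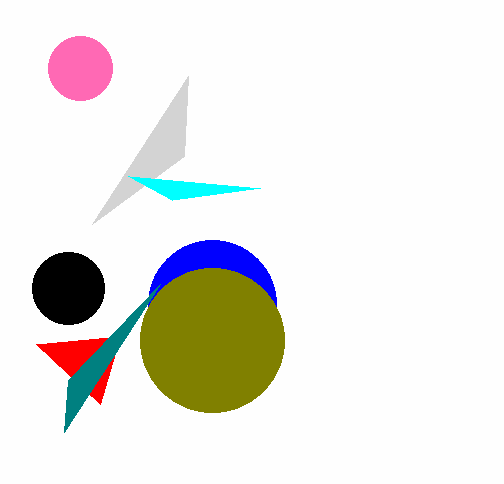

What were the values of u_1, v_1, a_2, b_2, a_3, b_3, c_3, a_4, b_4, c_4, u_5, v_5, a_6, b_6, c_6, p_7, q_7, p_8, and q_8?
u_1 = 100; v_1 = 404; a_2 = 68; b_2 = 288; a_3 = 212; b_3 = 304; c_3 = 64; a_4 = 212; b_4 = 340; c_4 = 72; u_5 = 92; v_5 = 224; a_6 = 80; b_6 = 68; c_6 = 32; p_7 = 128; q_7 = 176; p_8 = 160; q_8 = 284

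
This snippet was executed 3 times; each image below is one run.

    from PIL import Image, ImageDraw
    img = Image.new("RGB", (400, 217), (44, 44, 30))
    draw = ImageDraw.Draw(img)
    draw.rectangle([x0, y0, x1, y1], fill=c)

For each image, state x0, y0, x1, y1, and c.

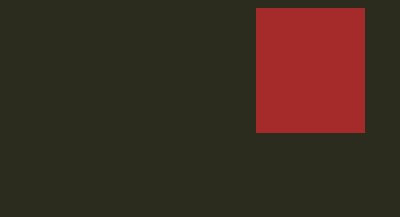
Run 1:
x0 = 256; y0 = 8; x1 = 364; y1 = 132; c = 'brown'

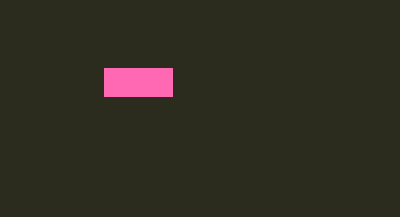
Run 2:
x0 = 104, y0 = 68, x1 = 172, y1 = 96, c = 'hotpink'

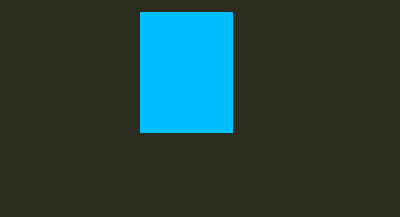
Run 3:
x0 = 140; y0 = 12; x1 = 232; y1 = 132; c = 'deepskyblue'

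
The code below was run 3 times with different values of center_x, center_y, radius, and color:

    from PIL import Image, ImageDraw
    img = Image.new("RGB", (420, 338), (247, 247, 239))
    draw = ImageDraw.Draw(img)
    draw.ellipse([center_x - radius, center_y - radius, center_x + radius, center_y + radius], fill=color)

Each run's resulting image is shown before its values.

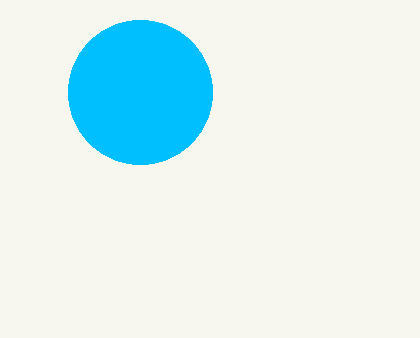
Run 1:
center_x = 140, center_y = 92, radius = 72, color = 'deepskyblue'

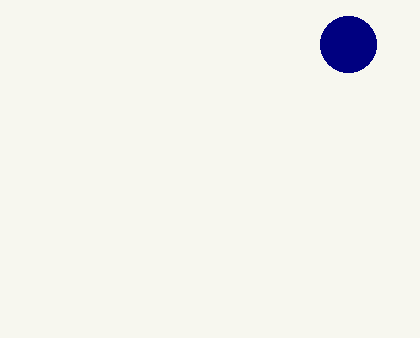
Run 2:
center_x = 348, center_y = 44, radius = 28, color = 'navy'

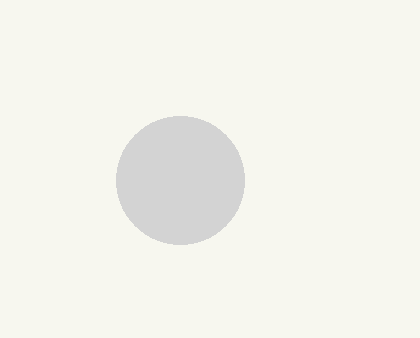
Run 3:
center_x = 180; center_y = 180; radius = 64; color = 'lightgray'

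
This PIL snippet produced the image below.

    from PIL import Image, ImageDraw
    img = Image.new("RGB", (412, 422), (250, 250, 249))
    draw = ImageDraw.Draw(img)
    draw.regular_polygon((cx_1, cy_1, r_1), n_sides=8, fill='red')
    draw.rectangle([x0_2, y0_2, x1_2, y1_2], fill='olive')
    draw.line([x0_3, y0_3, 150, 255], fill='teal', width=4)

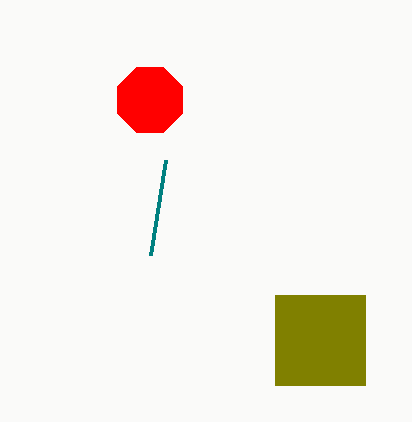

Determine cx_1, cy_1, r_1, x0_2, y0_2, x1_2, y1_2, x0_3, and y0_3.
cx_1 = 150, cy_1 = 100, r_1 = 35, x0_2 = 275, y0_2 = 295, x1_2 = 365, y1_2 = 385, x0_3 = 165, y0_3 = 160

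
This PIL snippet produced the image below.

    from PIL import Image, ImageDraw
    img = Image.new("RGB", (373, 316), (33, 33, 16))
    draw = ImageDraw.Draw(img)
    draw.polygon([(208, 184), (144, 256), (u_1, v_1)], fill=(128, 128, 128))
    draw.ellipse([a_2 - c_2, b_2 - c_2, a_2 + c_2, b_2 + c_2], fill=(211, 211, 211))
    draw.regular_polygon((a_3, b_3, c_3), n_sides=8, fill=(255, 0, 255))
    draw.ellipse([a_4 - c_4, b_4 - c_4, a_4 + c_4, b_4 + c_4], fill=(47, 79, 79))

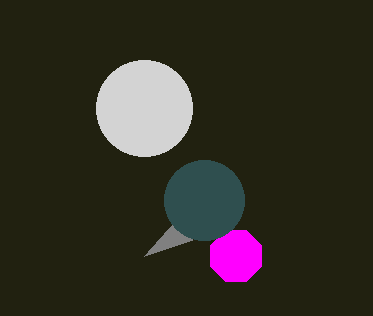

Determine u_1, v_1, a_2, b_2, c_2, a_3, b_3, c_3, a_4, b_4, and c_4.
u_1 = 192; v_1 = 240; a_2 = 144; b_2 = 108; c_2 = 48; a_3 = 236; b_3 = 256; c_3 = 28; a_4 = 204; b_4 = 200; c_4 = 40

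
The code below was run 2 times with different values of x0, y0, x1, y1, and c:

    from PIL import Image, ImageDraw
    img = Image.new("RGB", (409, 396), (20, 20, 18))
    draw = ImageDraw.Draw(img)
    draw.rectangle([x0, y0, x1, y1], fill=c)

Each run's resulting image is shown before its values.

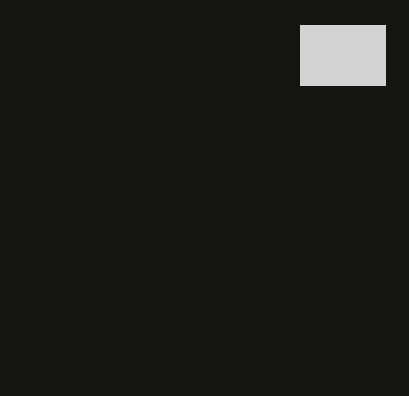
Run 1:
x0 = 300, y0 = 25, x1 = 385, y1 = 85, c = 'lightgray'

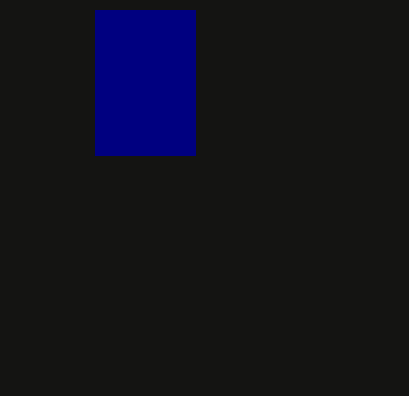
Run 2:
x0 = 95; y0 = 10; x1 = 195; y1 = 155; c = 'navy'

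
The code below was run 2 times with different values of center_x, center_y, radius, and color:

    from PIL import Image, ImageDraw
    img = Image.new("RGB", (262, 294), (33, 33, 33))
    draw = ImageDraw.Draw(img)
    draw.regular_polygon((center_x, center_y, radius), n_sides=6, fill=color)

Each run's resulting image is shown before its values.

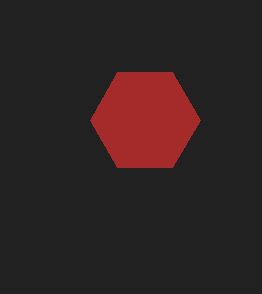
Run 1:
center_x = 145, center_y = 120, radius = 55, color = 'brown'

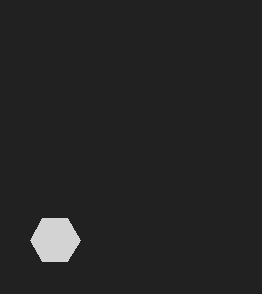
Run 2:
center_x = 55; center_y = 240; radius = 25; color = 'lightgray'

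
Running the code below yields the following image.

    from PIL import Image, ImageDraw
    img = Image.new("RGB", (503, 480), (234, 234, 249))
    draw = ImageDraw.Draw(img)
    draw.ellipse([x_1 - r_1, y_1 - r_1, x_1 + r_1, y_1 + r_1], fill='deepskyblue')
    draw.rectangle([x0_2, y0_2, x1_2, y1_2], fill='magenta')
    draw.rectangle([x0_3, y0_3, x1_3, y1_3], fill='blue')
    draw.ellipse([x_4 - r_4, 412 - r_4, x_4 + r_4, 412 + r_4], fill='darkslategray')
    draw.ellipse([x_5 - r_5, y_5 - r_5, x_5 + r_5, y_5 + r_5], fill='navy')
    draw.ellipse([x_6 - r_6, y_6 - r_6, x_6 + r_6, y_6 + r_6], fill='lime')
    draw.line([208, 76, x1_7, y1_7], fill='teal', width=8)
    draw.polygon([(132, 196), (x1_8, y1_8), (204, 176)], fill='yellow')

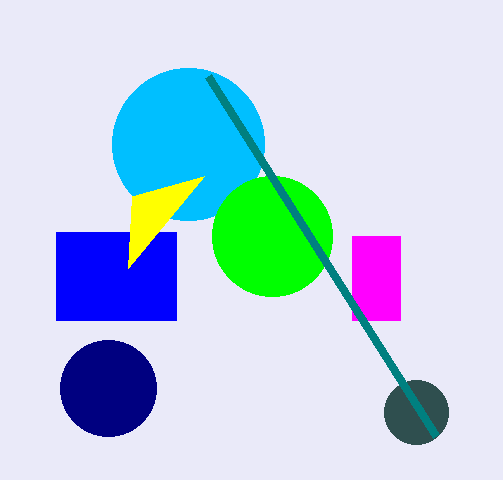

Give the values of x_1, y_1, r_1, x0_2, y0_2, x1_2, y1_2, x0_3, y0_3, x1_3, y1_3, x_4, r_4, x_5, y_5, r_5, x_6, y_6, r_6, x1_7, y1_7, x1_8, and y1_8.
x_1 = 188; y_1 = 144; r_1 = 76; x0_2 = 352; y0_2 = 236; x1_2 = 400; y1_2 = 320; x0_3 = 56; y0_3 = 232; x1_3 = 176; y1_3 = 320; x_4 = 416; r_4 = 32; x_5 = 108; y_5 = 388; r_5 = 48; x_6 = 272; y_6 = 236; r_6 = 60; x1_7 = 436; y1_7 = 436; x1_8 = 128; y1_8 = 268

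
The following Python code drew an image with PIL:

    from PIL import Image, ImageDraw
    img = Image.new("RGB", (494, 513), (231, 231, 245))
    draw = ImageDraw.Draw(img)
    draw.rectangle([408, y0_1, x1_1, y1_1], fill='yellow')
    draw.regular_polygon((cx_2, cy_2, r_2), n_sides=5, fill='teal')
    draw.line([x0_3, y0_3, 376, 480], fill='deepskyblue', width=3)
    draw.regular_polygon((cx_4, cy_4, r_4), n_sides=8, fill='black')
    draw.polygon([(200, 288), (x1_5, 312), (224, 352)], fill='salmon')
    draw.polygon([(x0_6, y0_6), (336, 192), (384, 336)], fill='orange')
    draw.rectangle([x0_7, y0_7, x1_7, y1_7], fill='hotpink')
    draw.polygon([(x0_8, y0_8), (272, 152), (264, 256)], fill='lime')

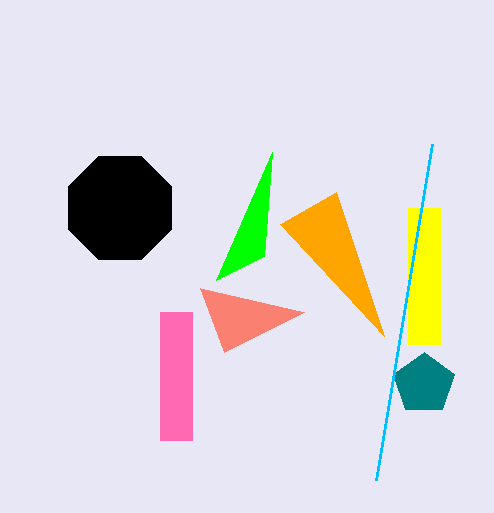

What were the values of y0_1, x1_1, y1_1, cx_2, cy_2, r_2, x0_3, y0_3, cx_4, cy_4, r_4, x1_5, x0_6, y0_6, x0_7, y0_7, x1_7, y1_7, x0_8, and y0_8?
y0_1 = 208
x1_1 = 440
y1_1 = 344
cx_2 = 424
cy_2 = 384
r_2 = 32
x0_3 = 432
y0_3 = 144
cx_4 = 120
cy_4 = 208
r_4 = 56
x1_5 = 304
x0_6 = 280
y0_6 = 224
x0_7 = 160
y0_7 = 312
x1_7 = 192
y1_7 = 440
x0_8 = 216
y0_8 = 280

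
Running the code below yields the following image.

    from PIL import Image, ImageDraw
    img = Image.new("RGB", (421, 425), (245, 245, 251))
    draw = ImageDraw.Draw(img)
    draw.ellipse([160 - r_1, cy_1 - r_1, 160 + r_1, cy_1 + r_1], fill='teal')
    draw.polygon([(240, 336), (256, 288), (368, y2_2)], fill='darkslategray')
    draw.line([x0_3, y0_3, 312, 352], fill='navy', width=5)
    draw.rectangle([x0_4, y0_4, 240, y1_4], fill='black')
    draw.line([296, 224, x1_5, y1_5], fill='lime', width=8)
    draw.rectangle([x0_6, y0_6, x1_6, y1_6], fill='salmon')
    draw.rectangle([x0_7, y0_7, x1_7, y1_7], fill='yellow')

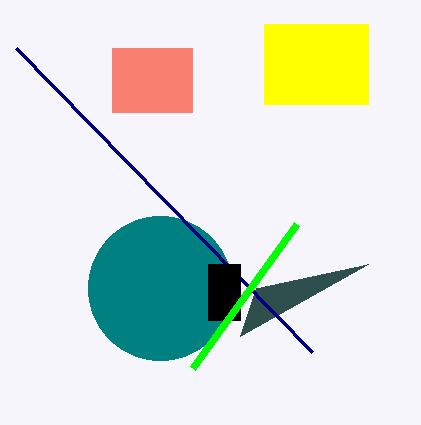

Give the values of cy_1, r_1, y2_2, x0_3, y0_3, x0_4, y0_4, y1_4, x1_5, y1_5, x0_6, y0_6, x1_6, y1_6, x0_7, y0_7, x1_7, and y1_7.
cy_1 = 288; r_1 = 72; y2_2 = 264; x0_3 = 16; y0_3 = 48; x0_4 = 208; y0_4 = 264; y1_4 = 320; x1_5 = 192; y1_5 = 368; x0_6 = 112; y0_6 = 48; x1_6 = 192; y1_6 = 112; x0_7 = 264; y0_7 = 24; x1_7 = 368; y1_7 = 104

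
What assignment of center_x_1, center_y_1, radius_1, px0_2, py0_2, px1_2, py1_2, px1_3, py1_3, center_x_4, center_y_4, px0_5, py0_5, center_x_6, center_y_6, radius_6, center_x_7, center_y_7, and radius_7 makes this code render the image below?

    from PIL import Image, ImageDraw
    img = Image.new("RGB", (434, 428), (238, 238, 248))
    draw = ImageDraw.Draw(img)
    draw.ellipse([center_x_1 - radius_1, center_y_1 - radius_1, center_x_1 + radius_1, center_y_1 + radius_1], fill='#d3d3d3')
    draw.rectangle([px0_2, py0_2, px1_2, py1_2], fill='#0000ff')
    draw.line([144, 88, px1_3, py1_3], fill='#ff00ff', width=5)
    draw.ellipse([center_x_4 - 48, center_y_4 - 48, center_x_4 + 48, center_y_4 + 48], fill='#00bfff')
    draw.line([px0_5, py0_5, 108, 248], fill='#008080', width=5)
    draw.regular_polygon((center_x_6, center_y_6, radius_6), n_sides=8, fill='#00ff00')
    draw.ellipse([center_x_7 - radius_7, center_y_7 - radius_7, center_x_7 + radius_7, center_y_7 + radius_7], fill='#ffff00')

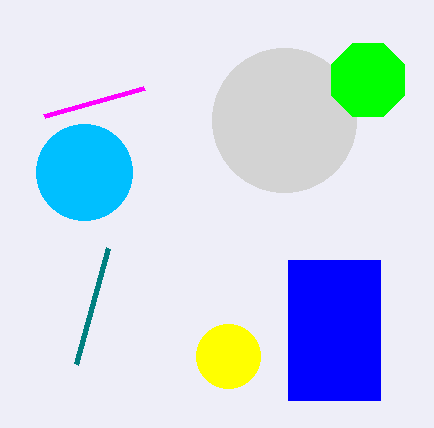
center_x_1 = 284
center_y_1 = 120
radius_1 = 72
px0_2 = 288
py0_2 = 260
px1_2 = 380
py1_2 = 400
px1_3 = 44
py1_3 = 116
center_x_4 = 84
center_y_4 = 172
px0_5 = 76
py0_5 = 364
center_x_6 = 368
center_y_6 = 80
radius_6 = 40
center_x_7 = 228
center_y_7 = 356
radius_7 = 32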